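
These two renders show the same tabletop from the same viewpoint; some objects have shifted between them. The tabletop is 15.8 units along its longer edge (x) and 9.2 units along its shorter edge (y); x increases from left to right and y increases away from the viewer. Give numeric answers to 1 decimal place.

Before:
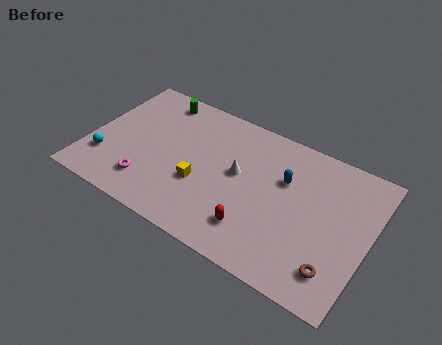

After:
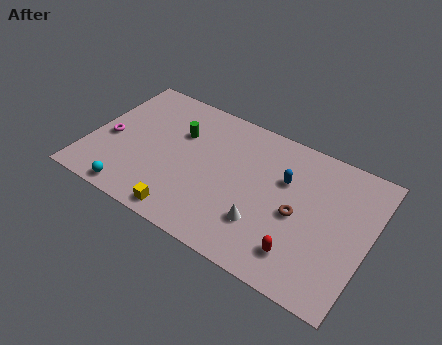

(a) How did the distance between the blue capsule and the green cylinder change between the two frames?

-1.9

Before: roughly 8.0 units apart; after: 6.1. That's 1.9 units closer together.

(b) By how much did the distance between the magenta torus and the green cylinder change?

-1.7

Before: roughly 6.0 units apart; after: 4.3. That's 1.7 units closer together.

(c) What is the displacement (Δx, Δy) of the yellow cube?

(-0.5, -2.4)

The yellow cube was at about (6.5, 3.4) and moved to about (6.0, 1.0).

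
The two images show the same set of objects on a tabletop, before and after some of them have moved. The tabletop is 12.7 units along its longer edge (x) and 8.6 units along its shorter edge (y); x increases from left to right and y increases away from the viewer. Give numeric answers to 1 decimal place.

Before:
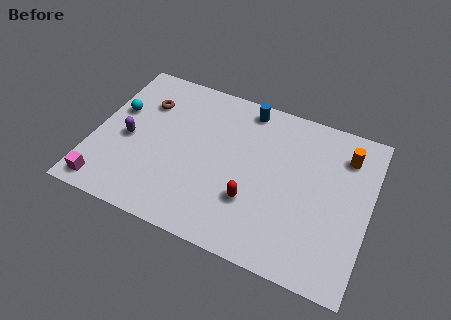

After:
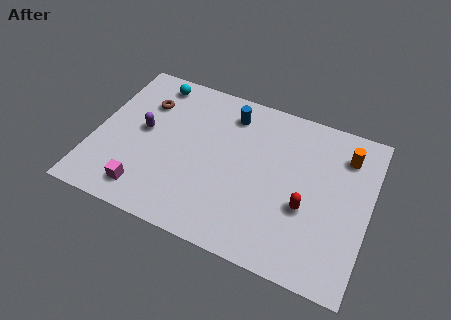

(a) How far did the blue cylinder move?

0.9

From (6.7, 7.6) to (6.0, 7.0), the blue cylinder covered √(0.7² + 0.6²) ≈ 0.9 units.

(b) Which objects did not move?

the orange cylinder and the brown torus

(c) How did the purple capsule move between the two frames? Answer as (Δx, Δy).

(0.6, 0.7)

The purple capsule was at about (1.6, 3.9) and moved to about (2.2, 4.6).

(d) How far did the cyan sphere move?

2.6

From (0.9, 5.3) to (2.3, 7.5), the cyan sphere covered √(1.4² + 2.2²) ≈ 2.6 units.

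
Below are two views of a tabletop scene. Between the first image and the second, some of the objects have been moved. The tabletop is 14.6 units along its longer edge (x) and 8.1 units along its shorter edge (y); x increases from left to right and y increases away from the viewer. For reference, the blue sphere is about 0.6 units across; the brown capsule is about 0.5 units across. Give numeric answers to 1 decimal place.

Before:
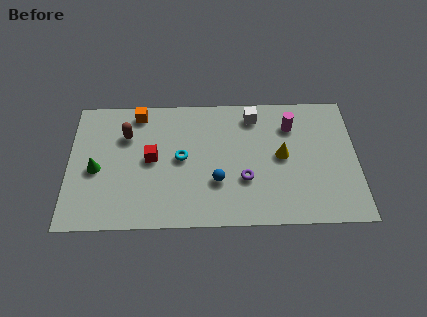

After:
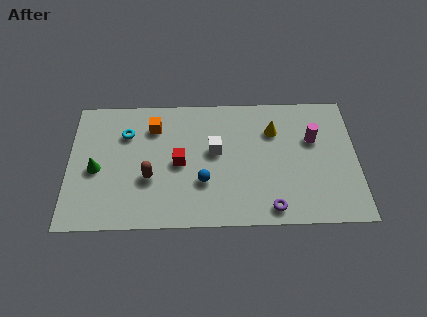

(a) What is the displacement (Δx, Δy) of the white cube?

(-2.0, -2.2)

The white cube was at about (9.4, 6.8) and moved to about (7.4, 4.6).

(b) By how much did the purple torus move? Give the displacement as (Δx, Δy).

(1.3, -1.8)

The purple torus was at about (8.9, 2.8) and moved to about (10.2, 1.0).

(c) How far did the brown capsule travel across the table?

3.0

The brown capsule moved from about (2.9, 5.7) to (4.1, 3.0), a distance of √(1.2² + 2.7²) ≈ 3.0.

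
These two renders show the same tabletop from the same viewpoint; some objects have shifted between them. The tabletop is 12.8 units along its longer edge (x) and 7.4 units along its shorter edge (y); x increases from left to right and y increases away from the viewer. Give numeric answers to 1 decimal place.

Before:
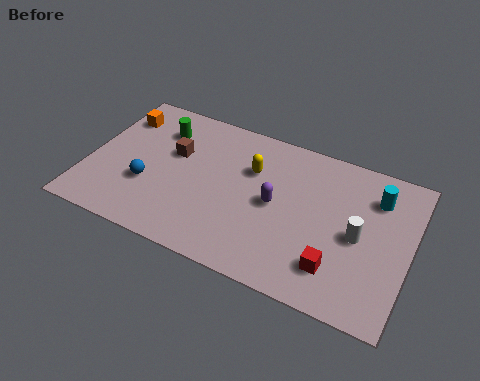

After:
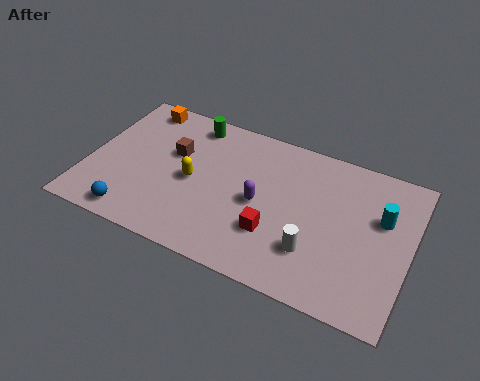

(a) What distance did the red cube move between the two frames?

2.6

The red cube moved from about (10.1, 1.7) to (7.6, 2.3), a distance of √(2.5² + 0.6²) ≈ 2.6.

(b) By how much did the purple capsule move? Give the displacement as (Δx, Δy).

(-0.6, -0.2)

The purple capsule started near (7.5, 3.7) and ended near (6.9, 3.5).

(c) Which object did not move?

the brown cube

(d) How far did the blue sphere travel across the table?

1.7

The blue sphere was near (2.5, 2.6) before and (2.2, 0.9) after, so it travelled √(0.3² + 1.7²) ≈ 1.7 units.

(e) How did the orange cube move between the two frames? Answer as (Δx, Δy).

(0.7, 0.8)

From the two frames, the orange cube sits at roughly (0.9, 5.7) before and (1.6, 6.5) after.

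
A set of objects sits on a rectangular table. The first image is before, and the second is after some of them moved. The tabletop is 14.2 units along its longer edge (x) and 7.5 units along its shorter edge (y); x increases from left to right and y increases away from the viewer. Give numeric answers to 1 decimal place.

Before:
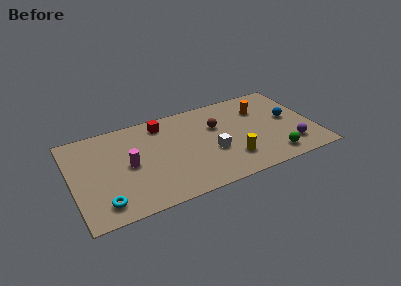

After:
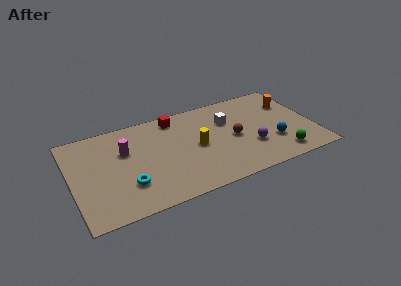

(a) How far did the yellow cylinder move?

2.5

The yellow cylinder moved from about (9.1, 1.9) to (7.3, 3.7), a distance of √(1.8² + 1.8²) ≈ 2.5.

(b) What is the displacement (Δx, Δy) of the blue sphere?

(-1.1, -1.6)

The blue sphere was at about (12.8, 4.0) and moved to about (11.7, 2.4).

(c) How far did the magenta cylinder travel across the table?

1.2

The magenta cylinder was near (3.3, 3.7) before and (3.2, 4.9) after, so it travelled √(0.1² + 1.2²) ≈ 1.2 units.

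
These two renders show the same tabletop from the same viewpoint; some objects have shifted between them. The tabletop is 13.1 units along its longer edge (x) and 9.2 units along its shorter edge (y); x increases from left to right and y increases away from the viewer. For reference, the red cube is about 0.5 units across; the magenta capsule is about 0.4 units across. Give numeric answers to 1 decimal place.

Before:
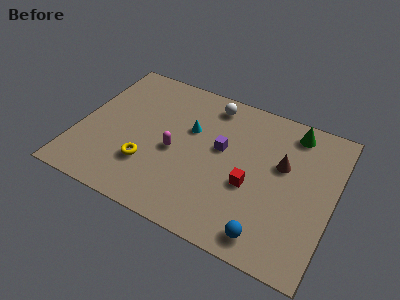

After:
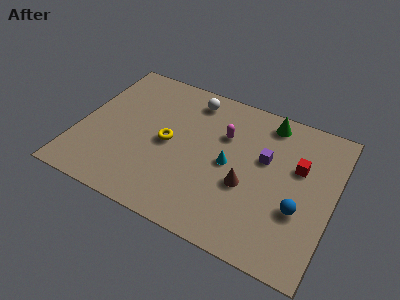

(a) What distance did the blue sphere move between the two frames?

2.5

From (10.2, 1.2) to (11.5, 3.3), the blue sphere covered √(1.3² + 2.1²) ≈ 2.5 units.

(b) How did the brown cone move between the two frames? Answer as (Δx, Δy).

(-1.6, -2.0)

The brown cone was at about (10.4, 5.6) and moved to about (8.8, 3.6).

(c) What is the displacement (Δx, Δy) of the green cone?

(-1.3, 0.1)

The green cone was at about (10.7, 7.9) and moved to about (9.4, 8.0).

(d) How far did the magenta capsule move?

3.1

The magenta capsule moved from about (5.0, 4.1) to (7.3, 6.2), a distance of √(2.3² + 2.1²) ≈ 3.1.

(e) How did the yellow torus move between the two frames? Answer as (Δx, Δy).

(0.8, 1.8)

The yellow torus started near (3.8, 2.7) and ended near (4.6, 4.5).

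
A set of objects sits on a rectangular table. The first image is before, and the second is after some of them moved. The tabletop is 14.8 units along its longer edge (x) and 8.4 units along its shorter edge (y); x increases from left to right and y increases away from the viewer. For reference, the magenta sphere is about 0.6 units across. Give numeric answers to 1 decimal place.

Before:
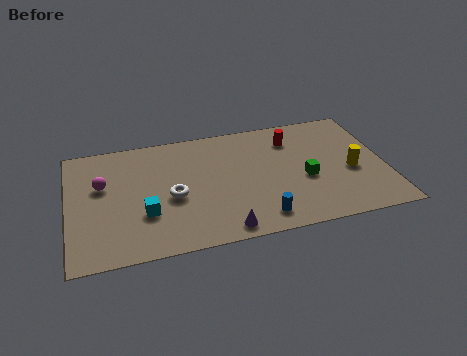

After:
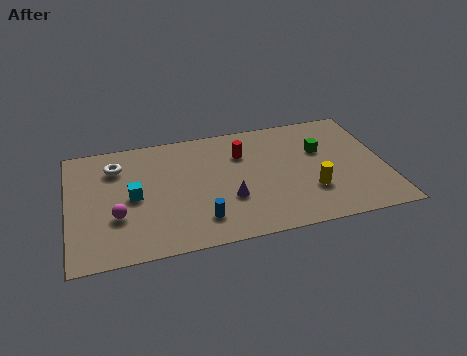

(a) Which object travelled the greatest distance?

the white torus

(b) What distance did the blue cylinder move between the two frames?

2.7

The blue cylinder was near (8.7, 1.3) before and (6.0, 1.8) after, so it travelled √(2.7² + 0.5²) ≈ 2.7 units.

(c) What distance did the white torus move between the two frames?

3.7

The white torus moved from about (4.8, 3.7) to (2.3, 6.4), a distance of √(2.5² + 2.7²) ≈ 3.7.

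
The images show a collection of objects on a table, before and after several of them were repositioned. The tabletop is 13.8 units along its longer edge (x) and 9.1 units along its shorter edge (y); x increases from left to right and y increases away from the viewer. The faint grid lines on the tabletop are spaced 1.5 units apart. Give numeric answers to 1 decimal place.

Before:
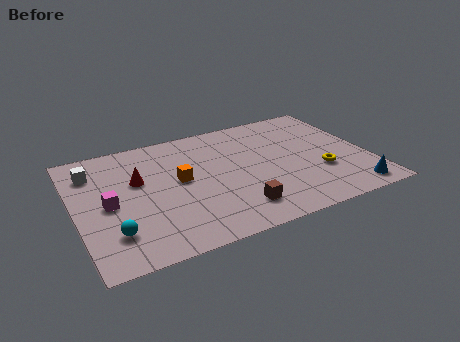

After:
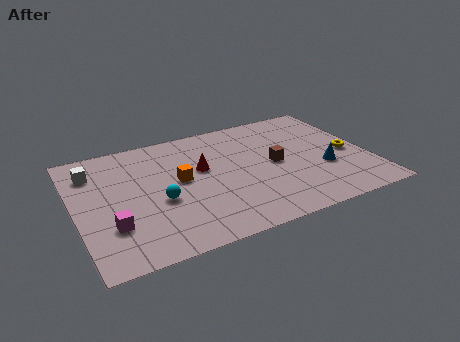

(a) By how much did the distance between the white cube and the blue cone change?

-1.8

The distance was about 13.0 in the first image and 11.2 in the second, so they moved 1.8 units closer together.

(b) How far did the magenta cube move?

1.6

The magenta cube was near (1.5, 4.3) before and (1.5, 2.7) after, so it travelled √(0.0² + 1.6²) ≈ 1.6 units.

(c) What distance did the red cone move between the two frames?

3.0

The red cone moved from about (3.0, 5.6) to (6.0, 5.4), a distance of √(3.0² + 0.2²) ≈ 3.0.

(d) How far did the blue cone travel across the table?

2.4

The blue cone was near (12.6, 1.1) before and (11.6, 3.3) after, so it travelled √(1.0² + 2.2²) ≈ 2.4 units.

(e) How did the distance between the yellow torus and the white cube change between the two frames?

+1.1

The distance was about 11.1 in the first image and 12.2 in the second, so they moved 1.1 units further apart.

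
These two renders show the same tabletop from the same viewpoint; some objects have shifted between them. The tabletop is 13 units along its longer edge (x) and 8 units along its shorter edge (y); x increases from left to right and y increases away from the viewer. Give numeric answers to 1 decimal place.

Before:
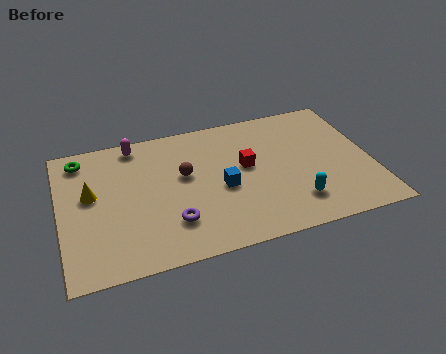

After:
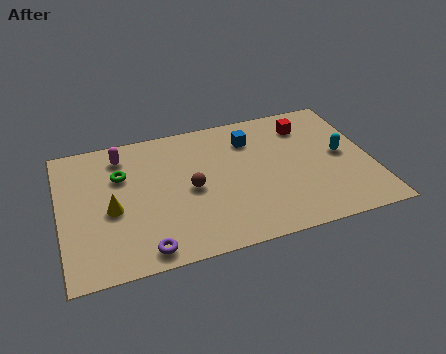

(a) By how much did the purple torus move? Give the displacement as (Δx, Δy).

(-1.2, -1.2)

The purple torus was at about (4.5, 2.1) and moved to about (3.3, 0.9).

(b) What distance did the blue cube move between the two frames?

3.0

From (6.7, 3.5) to (8.1, 6.1), the blue cube covered √(1.4² + 2.6²) ≈ 3.0 units.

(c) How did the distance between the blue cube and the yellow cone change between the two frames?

+1.0

The distance was about 5.5 in the first image and 6.5 in the second, so they moved 1.0 units further apart.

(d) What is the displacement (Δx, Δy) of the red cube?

(2.7, 1.8)

The red cube was at about (7.8, 4.5) and moved to about (10.5, 6.3).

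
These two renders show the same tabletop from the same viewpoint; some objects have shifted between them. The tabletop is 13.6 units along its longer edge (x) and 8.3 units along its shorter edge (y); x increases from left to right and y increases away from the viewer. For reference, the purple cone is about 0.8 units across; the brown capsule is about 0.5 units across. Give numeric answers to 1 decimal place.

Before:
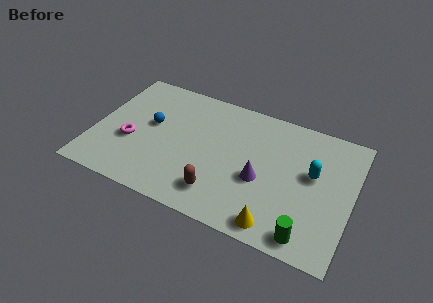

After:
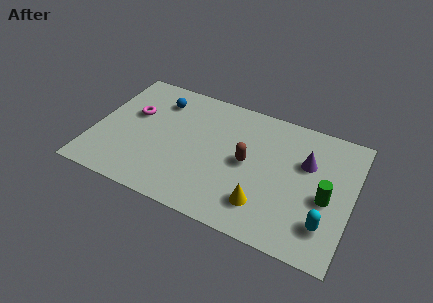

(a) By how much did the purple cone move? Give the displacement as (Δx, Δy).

(2.2, 2.0)

The purple cone was at about (8.9, 3.4) and moved to about (11.1, 5.4).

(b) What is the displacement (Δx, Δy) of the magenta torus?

(-0.1, 1.9)

The magenta torus started near (2.0, 3.2) and ended near (1.9, 5.1).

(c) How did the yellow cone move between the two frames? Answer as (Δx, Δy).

(-0.8, 0.9)

The yellow cone was at about (10.0, 1.0) and moved to about (9.2, 1.9).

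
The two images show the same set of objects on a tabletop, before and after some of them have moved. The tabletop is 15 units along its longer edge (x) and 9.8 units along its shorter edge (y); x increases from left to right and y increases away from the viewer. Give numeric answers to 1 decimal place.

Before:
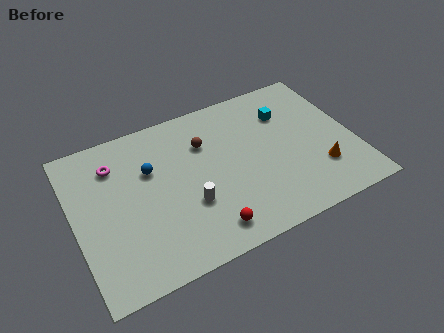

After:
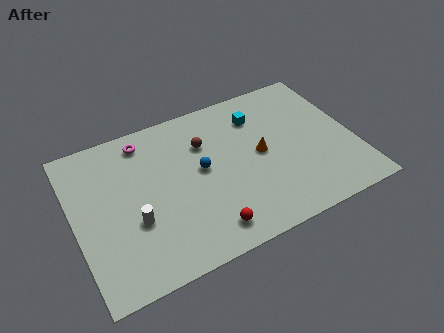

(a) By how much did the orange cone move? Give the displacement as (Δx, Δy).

(-2.9, 2.3)

The orange cone was at about (12.9, 2.7) and moved to about (10.0, 5.0).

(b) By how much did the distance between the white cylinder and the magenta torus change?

-0.5

They were about 5.4 units apart before and 4.9 after — 0.5 units closer together.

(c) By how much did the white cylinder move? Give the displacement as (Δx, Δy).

(-2.9, 0.2)

The white cylinder was at about (5.9, 3.4) and moved to about (3.0, 3.6).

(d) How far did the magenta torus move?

1.9

From (2.4, 7.5) to (4.1, 8.4), the magenta torus covered √(1.7² + 0.9²) ≈ 1.9 units.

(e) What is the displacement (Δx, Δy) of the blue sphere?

(2.6, -1.1)

From the two frames, the blue sphere sits at roughly (4.2, 6.4) before and (6.8, 5.3) after.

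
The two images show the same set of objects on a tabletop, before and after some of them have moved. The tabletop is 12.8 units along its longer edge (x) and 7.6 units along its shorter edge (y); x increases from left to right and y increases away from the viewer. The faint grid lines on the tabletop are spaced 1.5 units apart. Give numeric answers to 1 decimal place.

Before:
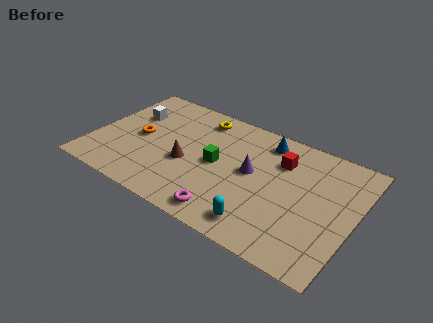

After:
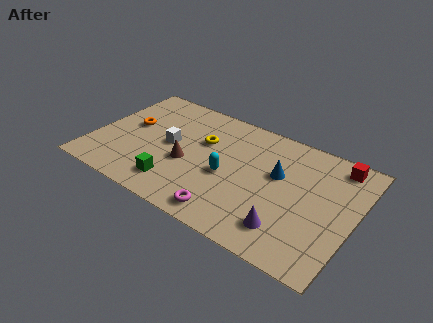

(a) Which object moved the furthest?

the purple cone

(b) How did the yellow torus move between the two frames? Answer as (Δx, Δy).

(0.4, -1.5)

From the two frames, the yellow torus sits at roughly (4.8, 6.4) before and (5.2, 4.9) after.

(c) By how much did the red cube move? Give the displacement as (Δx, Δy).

(2.6, 1.1)

The red cube was at about (9.0, 5.5) and moved to about (11.6, 6.6).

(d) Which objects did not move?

the brown cone and the magenta torus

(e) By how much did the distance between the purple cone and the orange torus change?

+3.1

Before: roughly 5.6 units apart; after: 8.7. That's 3.1 units further apart.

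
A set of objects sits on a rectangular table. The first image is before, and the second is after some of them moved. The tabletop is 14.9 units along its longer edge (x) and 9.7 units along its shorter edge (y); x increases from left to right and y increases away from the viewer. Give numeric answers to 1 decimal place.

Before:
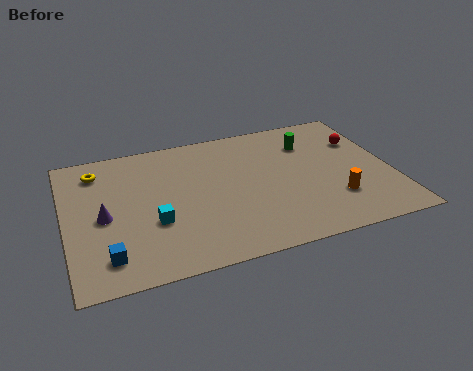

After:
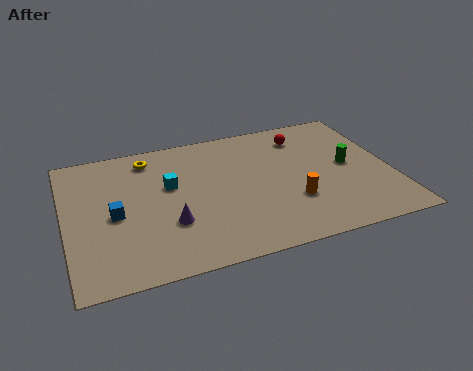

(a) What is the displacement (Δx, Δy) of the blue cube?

(0.5, 2.7)

The blue cube was at about (1.7, 1.8) and moved to about (2.2, 4.5).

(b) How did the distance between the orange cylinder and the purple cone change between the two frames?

-5.0

The distance was about 10.6 in the first image and 5.6 in the second, so they moved 5.0 units closer together.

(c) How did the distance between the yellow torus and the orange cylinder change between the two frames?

-3.7

Before: roughly 11.7 units apart; after: 8.0. That's 3.7 units closer together.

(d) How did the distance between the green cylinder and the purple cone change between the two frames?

-1.5

They were about 10.1 units apart before and 8.6 after — 1.5 units closer together.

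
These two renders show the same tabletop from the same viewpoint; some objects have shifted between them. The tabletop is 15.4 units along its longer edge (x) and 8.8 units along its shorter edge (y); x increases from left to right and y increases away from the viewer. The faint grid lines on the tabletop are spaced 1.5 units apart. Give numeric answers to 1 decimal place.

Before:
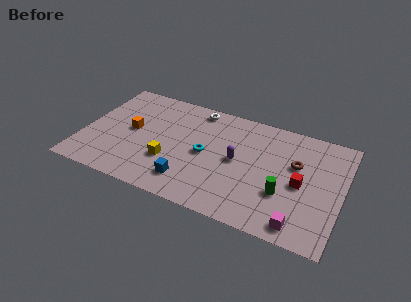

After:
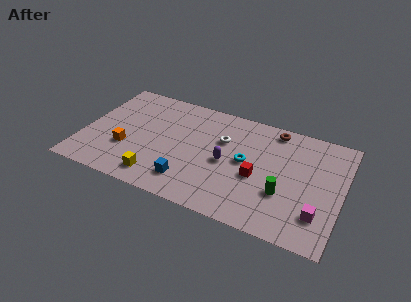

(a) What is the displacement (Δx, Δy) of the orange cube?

(-0.1, -1.6)

The orange cube started near (2.8, 4.6) and ended near (2.7, 3.0).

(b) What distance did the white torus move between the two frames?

2.7

The white torus was near (6.4, 7.8) before and (8.2, 5.8) after, so it travelled √(1.8² + 2.0²) ≈ 2.7 units.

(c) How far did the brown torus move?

2.7

From (12.6, 5.5) to (11.1, 7.8), the brown torus covered √(1.5² + 2.3²) ≈ 2.7 units.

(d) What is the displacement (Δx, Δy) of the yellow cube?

(-0.5, -1.5)

From the two frames, the yellow cube sits at roughly (5.3, 2.9) before and (4.8, 1.4) after.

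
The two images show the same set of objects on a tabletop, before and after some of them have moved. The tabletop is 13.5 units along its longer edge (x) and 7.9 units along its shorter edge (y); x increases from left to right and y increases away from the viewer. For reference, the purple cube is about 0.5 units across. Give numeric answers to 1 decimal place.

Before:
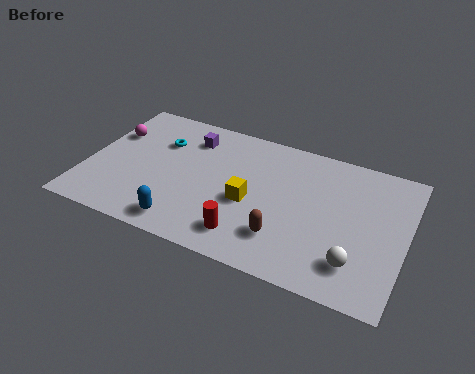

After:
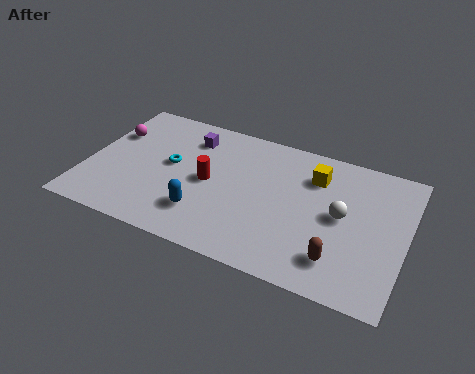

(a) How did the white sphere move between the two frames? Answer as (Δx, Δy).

(-0.8, 2.3)

The white sphere was at about (11.6, 1.8) and moved to about (10.8, 4.1).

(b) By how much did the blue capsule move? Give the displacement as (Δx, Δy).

(0.7, 0.9)

The blue capsule was at about (4.5, 1.1) and moved to about (5.2, 2.0).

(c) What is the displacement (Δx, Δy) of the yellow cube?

(2.5, 2.5)

The yellow cube was at about (7.0, 3.4) and moved to about (9.5, 5.9).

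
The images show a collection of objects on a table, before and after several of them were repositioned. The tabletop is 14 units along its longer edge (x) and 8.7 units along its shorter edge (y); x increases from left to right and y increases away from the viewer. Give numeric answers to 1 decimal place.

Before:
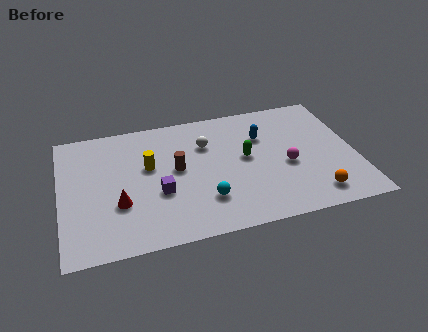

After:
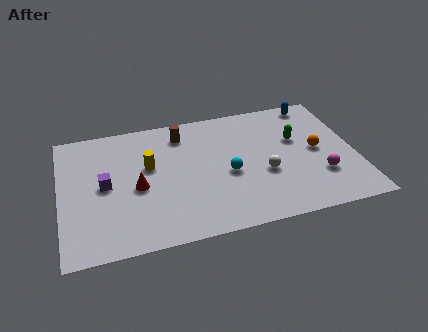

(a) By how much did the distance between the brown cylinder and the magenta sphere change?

+2.4

Before: roughly 5.3 units apart; after: 7.7. That's 2.4 units further apart.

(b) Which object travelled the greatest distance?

the white sphere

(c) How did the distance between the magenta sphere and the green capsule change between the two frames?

+0.8

The distance was about 2.1 in the first image and 2.9 in the second, so they moved 0.8 units further apart.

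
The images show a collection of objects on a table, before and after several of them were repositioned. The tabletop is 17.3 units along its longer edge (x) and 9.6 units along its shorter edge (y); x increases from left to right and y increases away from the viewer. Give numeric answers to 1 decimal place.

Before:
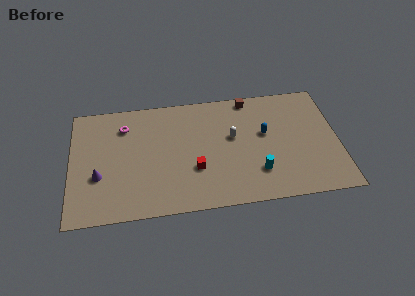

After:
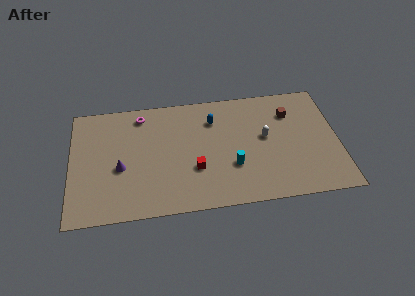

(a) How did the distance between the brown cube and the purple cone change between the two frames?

+0.3

They were about 11.2 units apart before and 11.5 after — 0.3 units further apart.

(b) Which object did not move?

the red cube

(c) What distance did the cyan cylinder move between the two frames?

1.7

From (12.0, 2.5) to (10.4, 3.2), the cyan cylinder covered √(1.6² + 0.7²) ≈ 1.7 units.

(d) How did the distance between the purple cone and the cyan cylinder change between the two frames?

-3.0

Before: roughly 10.2 units apart; after: 7.2. That's 3.0 units closer together.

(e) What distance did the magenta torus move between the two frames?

1.4

From (3.5, 7.4) to (4.6, 8.2), the magenta torus covered √(1.1² + 0.8²) ≈ 1.4 units.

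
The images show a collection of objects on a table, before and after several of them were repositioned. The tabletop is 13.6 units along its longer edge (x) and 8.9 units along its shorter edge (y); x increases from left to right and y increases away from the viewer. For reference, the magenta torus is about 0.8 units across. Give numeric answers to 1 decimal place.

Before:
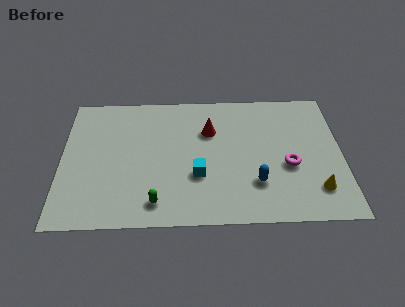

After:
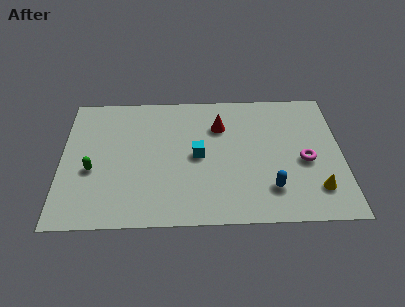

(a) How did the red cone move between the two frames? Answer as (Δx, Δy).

(0.5, 0.3)

The red cone started near (7.2, 6.1) and ended near (7.7, 6.4).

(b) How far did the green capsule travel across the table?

3.8

The green capsule was near (4.6, 1.4) before and (1.5, 3.6) after, so it travelled √(3.1² + 2.2²) ≈ 3.8 units.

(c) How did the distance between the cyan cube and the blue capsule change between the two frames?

+1.3

The distance was about 2.9 in the first image and 4.2 in the second, so they moved 1.3 units further apart.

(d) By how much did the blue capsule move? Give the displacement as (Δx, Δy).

(0.7, -0.4)

From the two frames, the blue capsule sits at roughly (9.4, 2.5) before and (10.1, 2.1) after.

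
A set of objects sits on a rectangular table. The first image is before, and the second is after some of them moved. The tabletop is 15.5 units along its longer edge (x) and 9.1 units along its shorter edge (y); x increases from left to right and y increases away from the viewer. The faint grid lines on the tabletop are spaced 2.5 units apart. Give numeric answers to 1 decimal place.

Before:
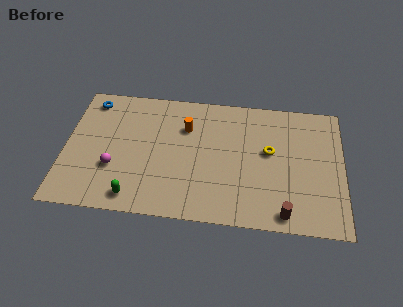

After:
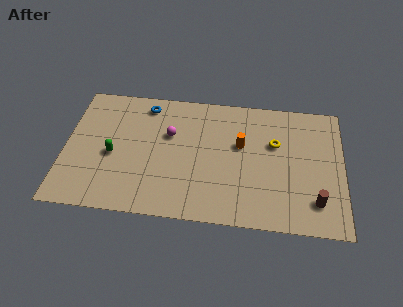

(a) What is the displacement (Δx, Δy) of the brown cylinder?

(1.7, 1.0)

From the two frames, the brown cylinder sits at roughly (12.3, 1.0) before and (14.0, 2.0) after.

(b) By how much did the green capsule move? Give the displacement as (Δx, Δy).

(-1.3, 2.8)

The green capsule was at about (4.0, 1.2) and moved to about (2.7, 4.0).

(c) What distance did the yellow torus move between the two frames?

0.7

From (11.4, 5.2) to (11.7, 5.8), the yellow torus covered √(0.3² + 0.6²) ≈ 0.7 units.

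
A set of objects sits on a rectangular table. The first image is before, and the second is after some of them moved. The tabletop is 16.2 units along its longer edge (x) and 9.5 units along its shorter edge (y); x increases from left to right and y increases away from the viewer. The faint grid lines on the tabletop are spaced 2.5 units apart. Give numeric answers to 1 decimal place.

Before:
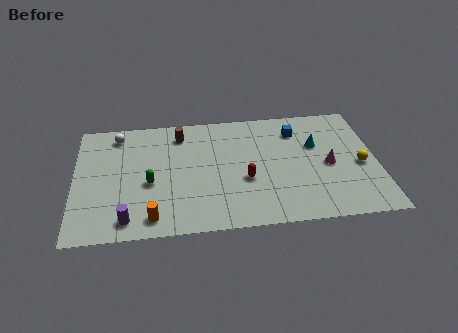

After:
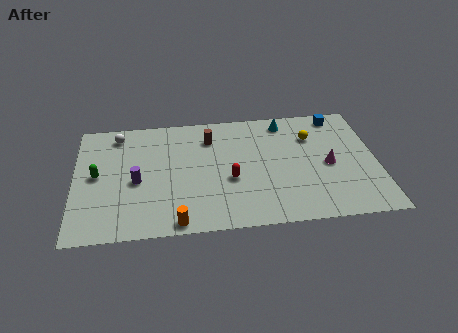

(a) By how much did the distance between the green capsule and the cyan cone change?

+1.5

They were about 9.2 units apart before and 10.7 after — 1.5 units further apart.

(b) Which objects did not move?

the white sphere and the magenta cone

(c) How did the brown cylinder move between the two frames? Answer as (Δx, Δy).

(1.6, -0.5)

The brown cylinder was at about (5.7, 7.8) and moved to about (7.3, 7.3).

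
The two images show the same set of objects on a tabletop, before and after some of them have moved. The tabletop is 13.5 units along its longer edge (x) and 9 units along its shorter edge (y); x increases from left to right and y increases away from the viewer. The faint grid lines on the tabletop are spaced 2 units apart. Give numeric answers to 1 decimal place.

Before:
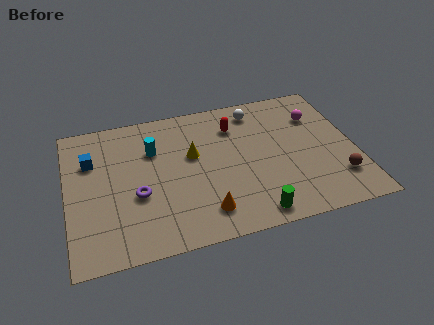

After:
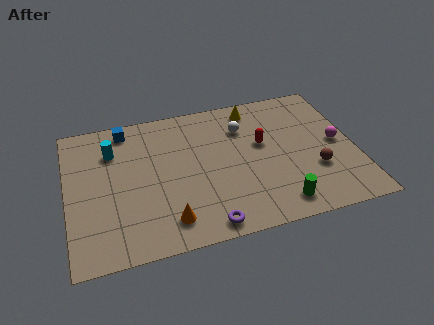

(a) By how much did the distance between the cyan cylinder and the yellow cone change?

+4.9

Before: roughly 2.0 units apart; after: 6.9. That's 4.9 units further apart.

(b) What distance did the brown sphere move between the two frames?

1.3

The brown sphere moved from about (12.5, 2.2) to (11.5, 3.0), a distance of √(1.0² + 0.8²) ≈ 1.3.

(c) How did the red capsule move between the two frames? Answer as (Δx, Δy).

(1.2, -1.5)

The red capsule was at about (8.0, 6.8) and moved to about (9.2, 5.3).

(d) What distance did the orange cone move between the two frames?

1.7

From (6.2, 1.7) to (4.5, 1.6), the orange cone covered √(1.7² + 0.1²) ≈ 1.7 units.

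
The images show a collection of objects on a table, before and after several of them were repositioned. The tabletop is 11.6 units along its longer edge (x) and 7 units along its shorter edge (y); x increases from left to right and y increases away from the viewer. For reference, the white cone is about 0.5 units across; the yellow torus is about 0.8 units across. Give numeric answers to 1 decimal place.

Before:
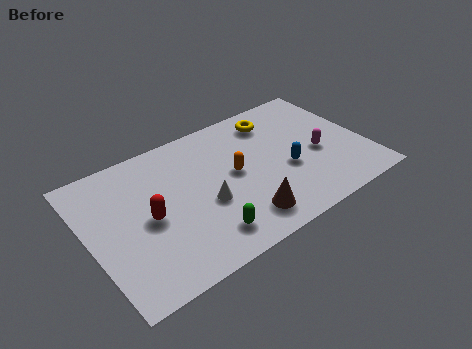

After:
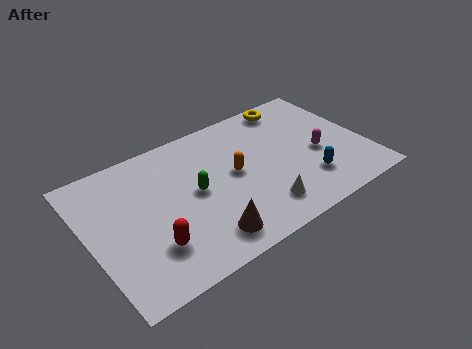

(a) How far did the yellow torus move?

1.0

The yellow torus was near (8.2, 5.7) before and (9.1, 6.2) after, so it travelled √(0.9² + 0.5²) ≈ 1.0 units.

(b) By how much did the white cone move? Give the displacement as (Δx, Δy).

(2.1, -1.4)

From the two frames, the white cone sits at roughly (4.7, 2.8) before and (6.8, 1.4) after.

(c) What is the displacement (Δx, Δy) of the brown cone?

(-1.6, -0.1)

The brown cone was at about (6.0, 1.3) and moved to about (4.4, 1.2).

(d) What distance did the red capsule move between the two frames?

1.4

From (2.4, 3.3) to (2.3, 1.9), the red capsule covered √(0.1² + 1.4²) ≈ 1.4 units.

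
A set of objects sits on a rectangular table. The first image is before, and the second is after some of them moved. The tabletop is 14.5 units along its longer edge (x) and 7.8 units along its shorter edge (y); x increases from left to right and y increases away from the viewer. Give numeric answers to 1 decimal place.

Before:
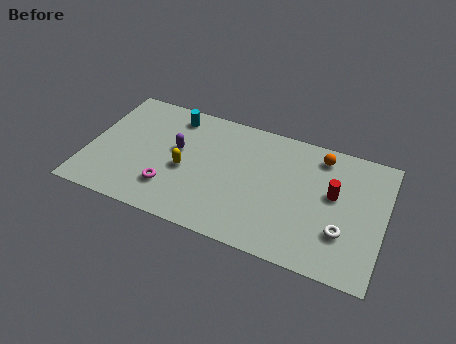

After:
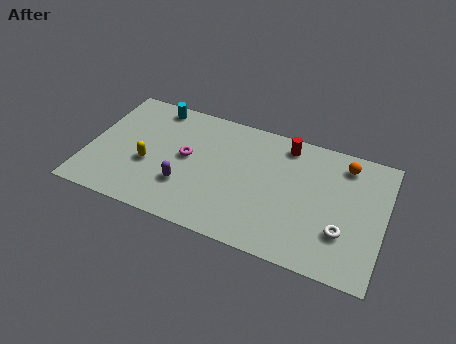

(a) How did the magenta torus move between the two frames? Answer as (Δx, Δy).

(0.6, 2.2)

From the two frames, the magenta torus sits at roughly (4.2, 2.0) before and (4.8, 4.2) after.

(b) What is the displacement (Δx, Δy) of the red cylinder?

(-2.5, 2.2)

The red cylinder was at about (12.0, 4.5) and moved to about (9.5, 6.7).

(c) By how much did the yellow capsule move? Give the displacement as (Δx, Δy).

(-1.8, -0.3)

The yellow capsule was at about (4.8, 3.4) and moved to about (3.0, 3.1).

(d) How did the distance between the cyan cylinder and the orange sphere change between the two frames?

+2.2

The distance was about 7.3 in the first image and 9.5 in the second, so they moved 2.2 units further apart.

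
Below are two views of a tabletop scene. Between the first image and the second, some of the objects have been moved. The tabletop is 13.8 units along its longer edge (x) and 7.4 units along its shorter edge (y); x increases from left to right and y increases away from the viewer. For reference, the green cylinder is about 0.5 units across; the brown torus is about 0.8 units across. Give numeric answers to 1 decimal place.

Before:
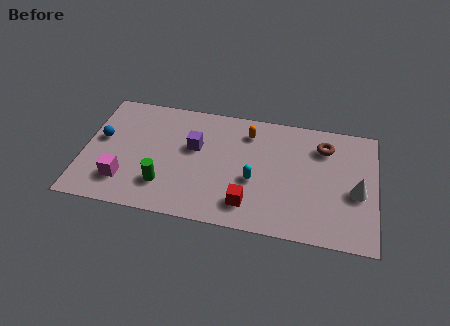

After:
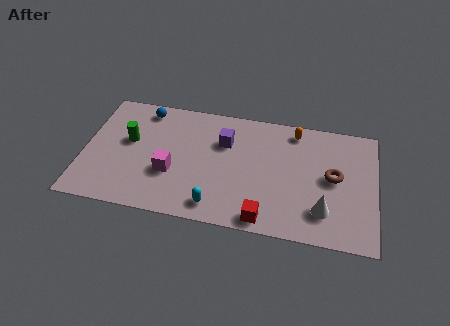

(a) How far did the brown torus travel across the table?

1.9

From (11.3, 5.7) to (11.8, 3.9), the brown torus covered √(0.5² + 1.8²) ≈ 1.9 units.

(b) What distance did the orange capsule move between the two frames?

2.3

From (7.7, 5.9) to (9.9, 6.4), the orange capsule covered √(2.2² + 0.5²) ≈ 2.3 units.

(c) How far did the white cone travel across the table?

2.1

The white cone was near (12.9, 3.2) before and (11.4, 1.8) after, so it travelled √(1.5² + 1.4²) ≈ 2.1 units.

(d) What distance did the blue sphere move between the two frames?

2.9

The blue sphere was near (0.8, 4.2) before and (2.7, 6.4) after, so it travelled √(1.9² + 2.2²) ≈ 2.9 units.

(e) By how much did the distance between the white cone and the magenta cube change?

-3.7

The distance was about 11.0 in the first image and 7.3 in the second, so they moved 3.7 units closer together.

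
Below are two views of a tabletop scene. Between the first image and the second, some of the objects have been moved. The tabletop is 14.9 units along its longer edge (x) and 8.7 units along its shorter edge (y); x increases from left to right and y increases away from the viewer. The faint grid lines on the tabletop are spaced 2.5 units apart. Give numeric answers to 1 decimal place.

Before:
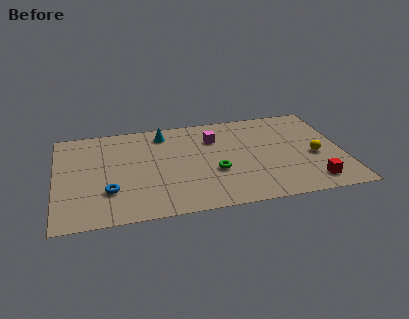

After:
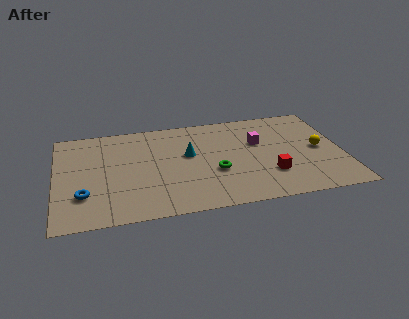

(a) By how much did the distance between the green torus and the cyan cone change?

-2.5

The distance was about 4.7 in the first image and 2.2 in the second, so they moved 2.5 units closer together.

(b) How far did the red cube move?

2.4

The red cube was near (13.1, 1.4) before and (11.0, 2.5) after, so it travelled √(2.1² + 1.1²) ≈ 2.4 units.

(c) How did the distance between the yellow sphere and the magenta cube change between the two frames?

-2.4

Before: roughly 5.7 units apart; after: 3.3. That's 2.4 units closer together.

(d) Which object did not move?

the green torus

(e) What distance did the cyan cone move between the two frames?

2.5

The cyan cone was near (5.7, 7.3) before and (6.9, 5.1) after, so it travelled √(1.2² + 2.2²) ≈ 2.5 units.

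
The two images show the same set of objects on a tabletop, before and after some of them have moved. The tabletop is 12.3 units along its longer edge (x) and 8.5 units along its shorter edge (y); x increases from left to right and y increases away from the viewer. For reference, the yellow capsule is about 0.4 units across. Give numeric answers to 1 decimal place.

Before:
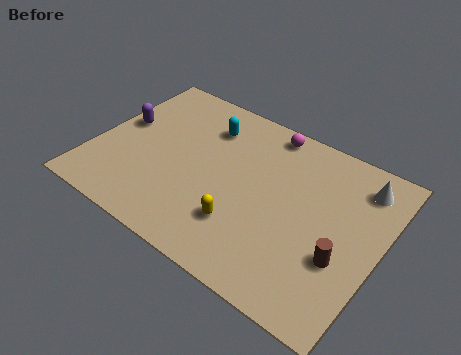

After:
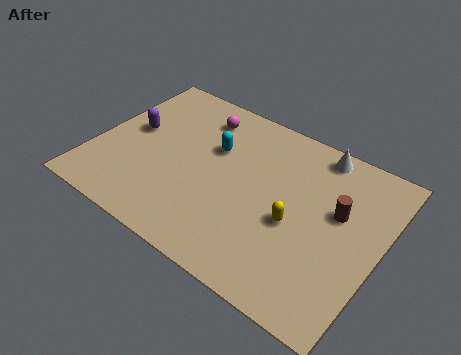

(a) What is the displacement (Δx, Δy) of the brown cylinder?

(-0.5, 2.1)

The brown cylinder started near (10.9, 3.0) and ended near (10.4, 5.1).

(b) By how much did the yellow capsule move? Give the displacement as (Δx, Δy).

(2.0, 1.3)

The yellow capsule started near (6.8, 2.3) and ended near (8.8, 3.6).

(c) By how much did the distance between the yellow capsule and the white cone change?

-2.3

Before: roughly 6.3 units apart; after: 4.0. That's 2.3 units closer together.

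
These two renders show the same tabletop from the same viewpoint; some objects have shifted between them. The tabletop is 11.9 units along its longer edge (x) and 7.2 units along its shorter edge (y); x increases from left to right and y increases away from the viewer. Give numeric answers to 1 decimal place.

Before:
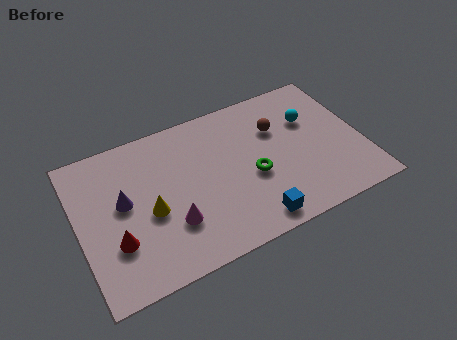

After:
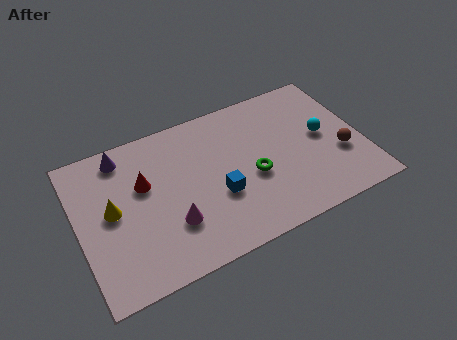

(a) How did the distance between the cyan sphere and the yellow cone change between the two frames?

+1.7

They were about 7.2 units apart before and 8.9 after — 1.7 units further apart.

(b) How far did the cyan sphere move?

1.1

The cyan sphere moved from about (9.9, 4.8) to (10.3, 3.8), a distance of √(0.4² + 1.0²) ≈ 1.1.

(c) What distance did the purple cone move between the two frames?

2.2

The purple cone moved from about (1.9, 4.0) to (2.1, 6.2), a distance of √(0.2² + 2.2²) ≈ 2.2.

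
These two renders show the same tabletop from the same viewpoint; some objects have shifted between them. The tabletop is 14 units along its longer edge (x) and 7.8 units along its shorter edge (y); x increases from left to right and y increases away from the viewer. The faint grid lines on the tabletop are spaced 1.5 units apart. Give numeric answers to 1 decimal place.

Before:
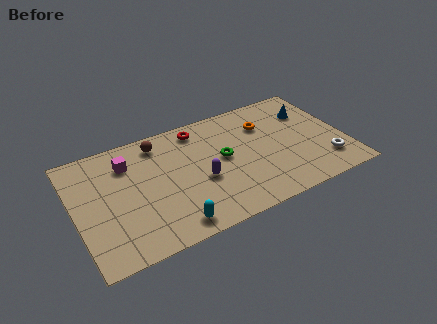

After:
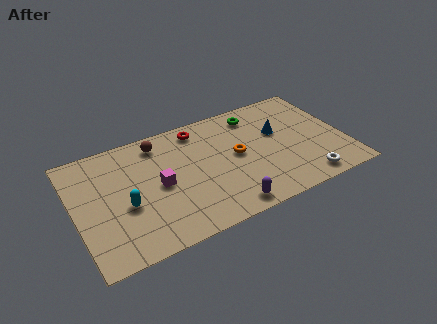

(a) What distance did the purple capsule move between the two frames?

2.5

The purple capsule moved from about (6.4, 3.2) to (7.4, 0.9), a distance of √(1.0² + 2.3²) ≈ 2.5.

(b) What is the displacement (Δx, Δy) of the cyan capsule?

(-2.1, 2.2)

The cyan capsule started near (4.6, 1.0) and ended near (2.5, 3.2).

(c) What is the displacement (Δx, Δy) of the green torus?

(2.0, 2.3)

The green torus started near (7.7, 4.2) and ended near (9.7, 6.5).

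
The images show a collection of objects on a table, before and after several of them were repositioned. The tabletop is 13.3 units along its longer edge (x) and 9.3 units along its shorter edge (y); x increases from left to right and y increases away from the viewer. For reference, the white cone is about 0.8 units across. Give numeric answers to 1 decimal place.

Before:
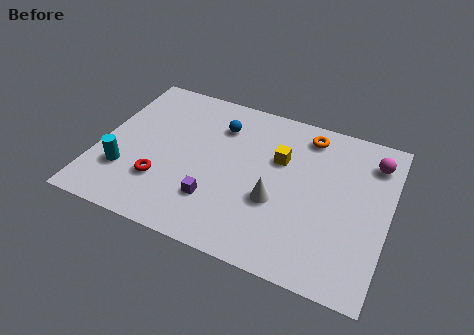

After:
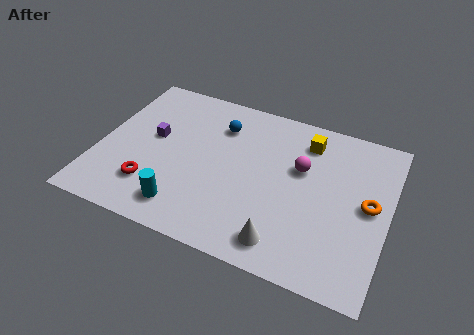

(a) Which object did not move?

the blue sphere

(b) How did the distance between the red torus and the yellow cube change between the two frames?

+2.3

Before: roughly 6.1 units apart; after: 8.4. That's 2.3 units further apart.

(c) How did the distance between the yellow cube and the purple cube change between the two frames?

+2.9

They were about 4.4 units apart before and 7.3 after — 2.9 units further apart.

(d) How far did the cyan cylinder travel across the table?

3.1

The cyan cylinder was near (1.4, 2.7) before and (4.3, 1.6) after, so it travelled √(2.9² + 1.1²) ≈ 3.1 units.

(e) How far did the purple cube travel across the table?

4.2

The purple cube moved from about (5.6, 2.5) to (2.4, 5.2), a distance of √(3.2² + 2.7²) ≈ 4.2.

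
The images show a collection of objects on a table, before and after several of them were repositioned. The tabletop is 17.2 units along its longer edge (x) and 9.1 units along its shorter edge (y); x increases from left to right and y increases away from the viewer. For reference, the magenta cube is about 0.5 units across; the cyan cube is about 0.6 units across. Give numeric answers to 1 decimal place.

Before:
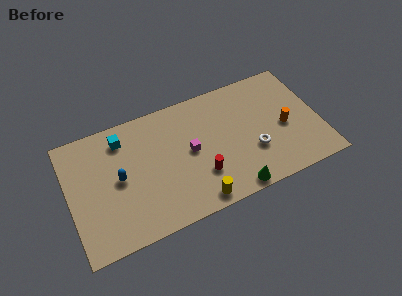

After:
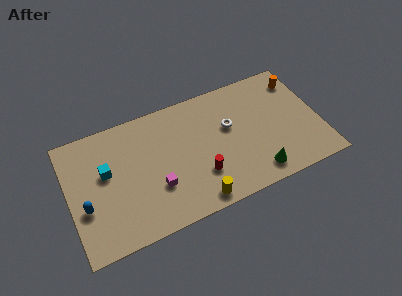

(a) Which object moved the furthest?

the orange cylinder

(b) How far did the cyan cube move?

2.4

From (3.9, 7.4) to (2.6, 5.4), the cyan cube covered √(1.3² + 2.0²) ≈ 2.4 units.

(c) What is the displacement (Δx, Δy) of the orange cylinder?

(1.4, 3.2)

From the two frames, the orange cylinder sits at roughly (14.8, 4.1) before and (16.2, 7.3) after.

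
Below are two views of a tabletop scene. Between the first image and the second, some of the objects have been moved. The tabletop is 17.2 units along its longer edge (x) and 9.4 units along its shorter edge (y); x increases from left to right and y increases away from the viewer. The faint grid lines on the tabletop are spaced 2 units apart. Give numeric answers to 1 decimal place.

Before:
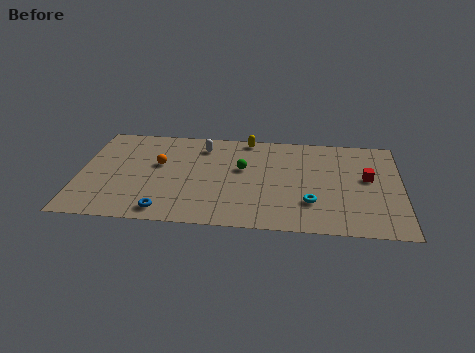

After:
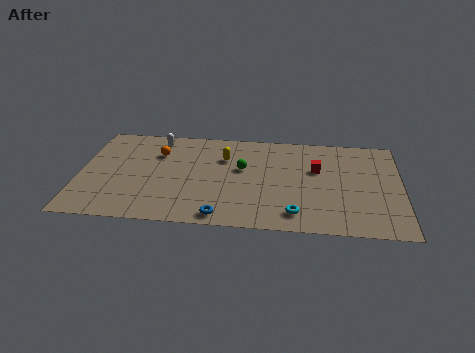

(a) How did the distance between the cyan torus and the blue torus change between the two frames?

-3.9

They were about 7.8 units apart before and 3.9 after — 3.9 units closer together.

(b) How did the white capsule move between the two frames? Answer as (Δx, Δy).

(-2.5, 0.5)

The white capsule started near (6.5, 7.6) and ended near (4.0, 8.1).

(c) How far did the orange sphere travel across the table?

1.1

From (4.2, 5.6) to (4.1, 6.7), the orange sphere covered √(0.1² + 1.1²) ≈ 1.1 units.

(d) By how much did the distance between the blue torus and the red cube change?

-4.5

They were about 11.5 units apart before and 7.0 after — 4.5 units closer together.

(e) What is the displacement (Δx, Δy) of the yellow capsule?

(-1.2, -2.0)

The yellow capsule was at about (8.9, 8.6) and moved to about (7.7, 6.6).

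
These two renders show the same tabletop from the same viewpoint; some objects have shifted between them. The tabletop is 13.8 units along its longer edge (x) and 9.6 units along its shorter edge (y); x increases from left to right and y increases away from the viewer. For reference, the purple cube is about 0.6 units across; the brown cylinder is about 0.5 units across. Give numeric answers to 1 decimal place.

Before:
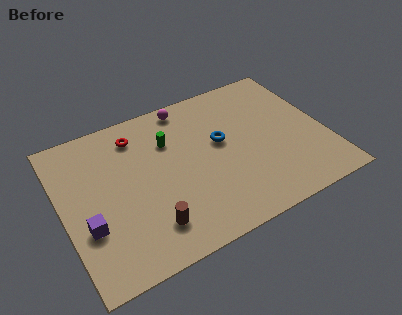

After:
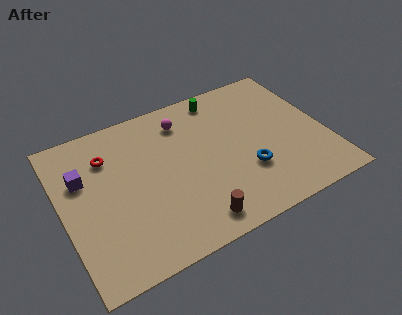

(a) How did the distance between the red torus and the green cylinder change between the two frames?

+4.4

Before: roughly 1.9 units apart; after: 6.3. That's 4.4 units further apart.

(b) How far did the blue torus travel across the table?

2.6

From (8.4, 5.5) to (9.4, 3.1), the blue torus covered √(1.0² + 2.4²) ≈ 2.6 units.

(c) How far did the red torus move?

1.7

The red torus was near (4.2, 7.8) before and (2.6, 7.1) after, so it travelled √(1.6² + 0.7²) ≈ 1.7 units.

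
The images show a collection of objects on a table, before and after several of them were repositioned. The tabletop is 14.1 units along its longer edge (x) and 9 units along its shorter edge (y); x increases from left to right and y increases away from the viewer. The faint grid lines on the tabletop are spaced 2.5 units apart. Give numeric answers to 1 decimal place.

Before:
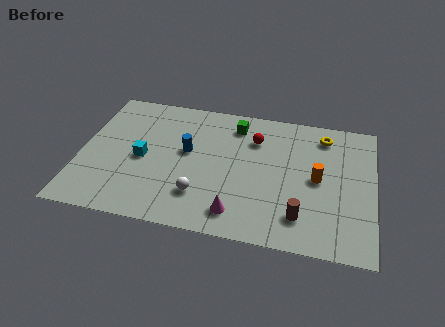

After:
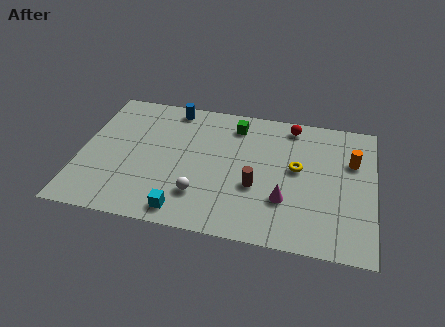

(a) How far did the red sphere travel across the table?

2.1

From (8.3, 6.6) to (10.0, 7.9), the red sphere covered √(1.7² + 1.3²) ≈ 2.1 units.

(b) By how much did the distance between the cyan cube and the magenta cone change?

-0.4

They were about 5.4 units apart before and 5.0 after — 0.4 units closer together.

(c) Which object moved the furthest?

the cyan cube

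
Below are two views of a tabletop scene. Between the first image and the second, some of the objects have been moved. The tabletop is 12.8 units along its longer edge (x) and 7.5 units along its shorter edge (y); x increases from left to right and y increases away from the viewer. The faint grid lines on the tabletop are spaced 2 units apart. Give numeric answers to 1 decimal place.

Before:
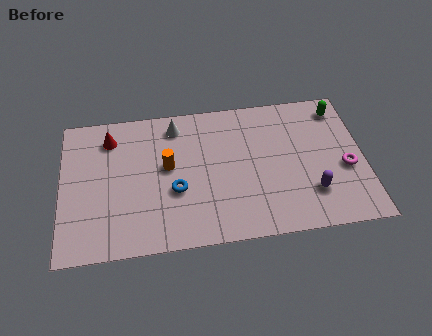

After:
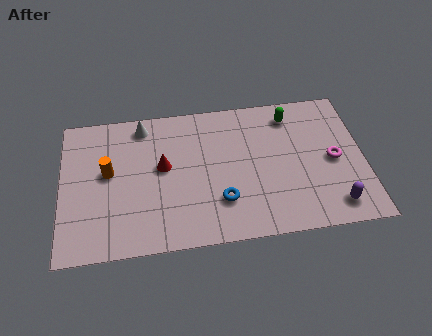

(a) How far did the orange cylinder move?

2.5

From (4.5, 4.2) to (2.0, 4.2), the orange cylinder covered √(2.5² + 0.0²) ≈ 2.5 units.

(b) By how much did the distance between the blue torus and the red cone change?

-0.9

Before: roughly 4.1 units apart; after: 3.2. That's 0.9 units closer together.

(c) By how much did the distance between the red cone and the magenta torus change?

-3.1

They were about 10.3 units apart before and 7.2 after — 3.1 units closer together.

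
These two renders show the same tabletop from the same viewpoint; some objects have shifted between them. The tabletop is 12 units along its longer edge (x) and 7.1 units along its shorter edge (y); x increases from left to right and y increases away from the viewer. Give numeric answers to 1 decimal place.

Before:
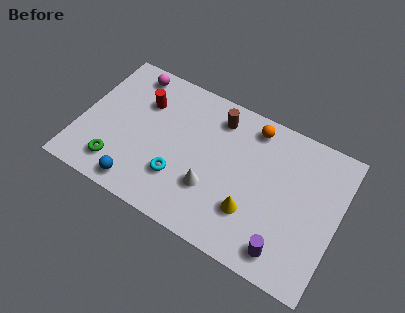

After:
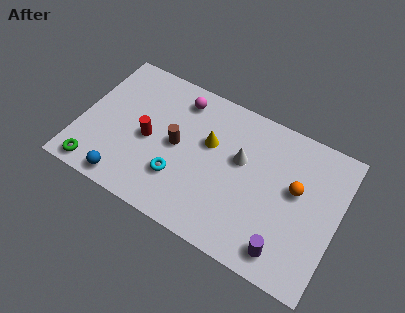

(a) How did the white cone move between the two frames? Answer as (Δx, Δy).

(1.1, 2.0)

From the two frames, the white cone sits at roughly (6.3, 2.3) before and (7.4, 4.3) after.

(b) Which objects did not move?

the cyan torus and the purple cylinder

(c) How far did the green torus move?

1.1

The green torus was near (2.0, 1.4) before and (1.1, 0.8) after, so it travelled √(0.9² + 0.6²) ≈ 1.1 units.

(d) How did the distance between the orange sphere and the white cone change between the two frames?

-1.4

Before: roughly 4.0 units apart; after: 2.6. That's 1.4 units closer together.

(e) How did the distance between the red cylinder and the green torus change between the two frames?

-0.4

They were about 3.7 units apart before and 3.3 after — 0.4 units closer together.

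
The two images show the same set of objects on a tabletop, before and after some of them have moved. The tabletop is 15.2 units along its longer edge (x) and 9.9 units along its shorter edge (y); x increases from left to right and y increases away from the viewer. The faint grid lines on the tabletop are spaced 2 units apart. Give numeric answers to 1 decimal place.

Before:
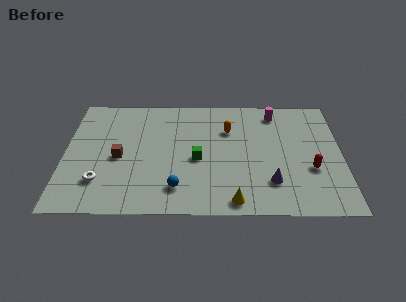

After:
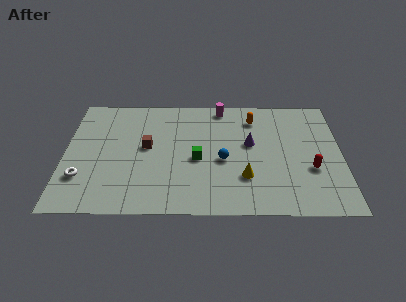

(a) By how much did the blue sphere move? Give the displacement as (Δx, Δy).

(2.5, 2.3)

The blue sphere started near (6.2, 2.0) and ended near (8.7, 4.3).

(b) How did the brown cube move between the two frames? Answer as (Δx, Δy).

(1.5, 0.9)

The brown cube was at about (3.0, 4.5) and moved to about (4.5, 5.4).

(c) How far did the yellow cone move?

2.0

The yellow cone was near (9.3, 1.0) before and (9.9, 2.9) after, so it travelled √(0.6² + 1.9²) ≈ 2.0 units.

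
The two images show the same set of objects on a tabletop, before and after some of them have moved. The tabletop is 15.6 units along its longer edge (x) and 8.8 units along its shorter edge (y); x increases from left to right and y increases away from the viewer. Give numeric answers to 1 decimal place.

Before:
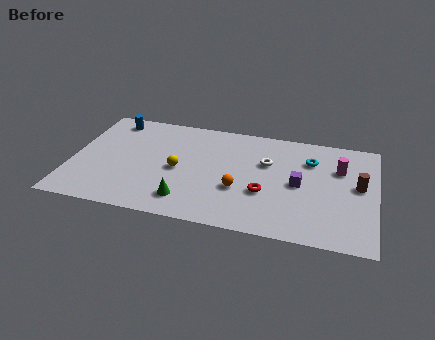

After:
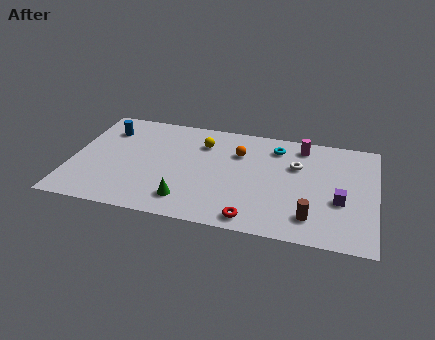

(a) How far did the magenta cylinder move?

2.5

The magenta cylinder moved from about (13.7, 6.0) to (11.7, 7.5), a distance of √(2.0² + 1.5²) ≈ 2.5.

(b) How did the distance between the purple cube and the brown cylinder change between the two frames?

-0.9

They were about 3.0 units apart before and 2.1 after — 0.9 units closer together.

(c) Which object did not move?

the green cone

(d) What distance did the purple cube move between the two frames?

2.3

The purple cube moved from about (11.7, 4.3) to (13.8, 3.4), a distance of √(2.1² + 0.9²) ≈ 2.3.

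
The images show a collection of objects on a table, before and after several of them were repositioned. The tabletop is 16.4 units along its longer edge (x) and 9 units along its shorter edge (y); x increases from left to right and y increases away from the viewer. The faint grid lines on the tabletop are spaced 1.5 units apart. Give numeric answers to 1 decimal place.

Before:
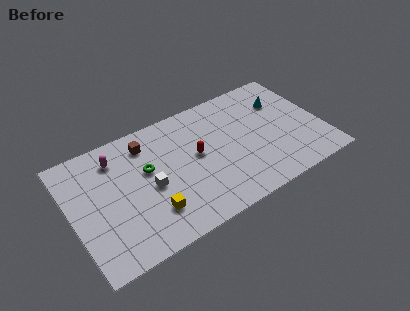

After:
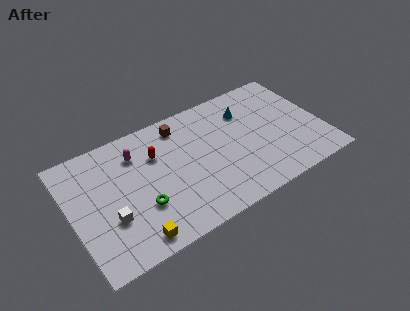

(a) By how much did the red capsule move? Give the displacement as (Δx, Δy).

(-2.5, 1.3)

From the two frames, the red capsule sits at roughly (8.2, 4.9) before and (5.7, 6.2) after.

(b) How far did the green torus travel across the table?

2.5

The green torus moved from about (5.0, 5.4) to (4.3, 3.0), a distance of √(0.7² + 2.4²) ≈ 2.5.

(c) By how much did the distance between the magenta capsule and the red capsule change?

-4.1

They were about 5.5 units apart before and 1.4 after — 4.1 units closer together.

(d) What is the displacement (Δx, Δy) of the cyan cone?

(-2.4, 0.3)

The cyan cone started near (14.2, 6.4) and ended near (11.8, 6.7).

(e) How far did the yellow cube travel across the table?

1.8

The yellow cube was near (4.8, 2.3) before and (3.5, 1.1) after, so it travelled √(1.3² + 1.2²) ≈ 1.8 units.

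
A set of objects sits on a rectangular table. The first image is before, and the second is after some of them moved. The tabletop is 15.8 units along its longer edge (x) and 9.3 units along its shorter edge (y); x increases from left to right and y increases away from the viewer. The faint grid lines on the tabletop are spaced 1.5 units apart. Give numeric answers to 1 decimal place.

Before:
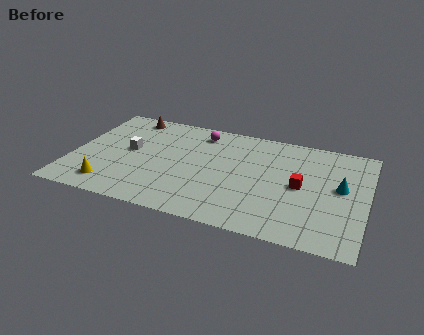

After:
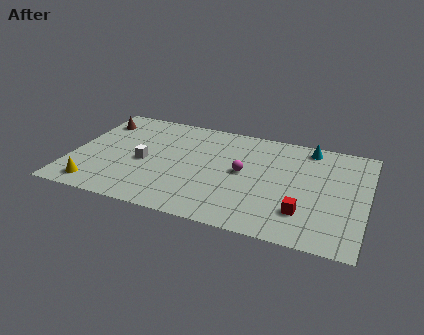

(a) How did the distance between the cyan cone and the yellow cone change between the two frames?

+0.3

Before: roughly 12.6 units apart; after: 12.9. That's 0.3 units further apart.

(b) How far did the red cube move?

2.2

The red cube was near (12.3, 4.6) before and (12.6, 2.4) after, so it travelled √(0.3² + 2.2²) ≈ 2.2 units.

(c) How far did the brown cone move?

1.8

From (2.6, 8.2) to (1.0, 7.3), the brown cone covered √(1.6² + 0.9²) ≈ 1.8 units.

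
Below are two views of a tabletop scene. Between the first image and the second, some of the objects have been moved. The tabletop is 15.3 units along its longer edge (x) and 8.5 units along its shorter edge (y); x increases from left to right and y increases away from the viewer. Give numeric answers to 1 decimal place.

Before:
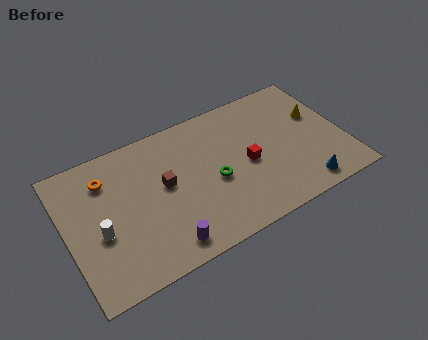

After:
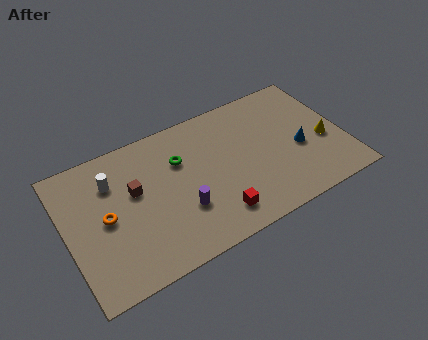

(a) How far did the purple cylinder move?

2.0

The purple cylinder was near (4.9, 1.2) before and (6.1, 2.8) after, so it travelled √(1.2² + 1.6²) ≈ 2.0 units.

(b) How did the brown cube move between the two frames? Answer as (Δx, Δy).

(-1.6, 0.4)

From the two frames, the brown cube sits at roughly (5.4, 4.7) before and (3.8, 5.1) after.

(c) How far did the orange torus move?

2.3

The orange torus was near (2.4, 6.5) before and (2.1, 4.2) after, so it travelled √(0.3² + 2.3²) ≈ 2.3 units.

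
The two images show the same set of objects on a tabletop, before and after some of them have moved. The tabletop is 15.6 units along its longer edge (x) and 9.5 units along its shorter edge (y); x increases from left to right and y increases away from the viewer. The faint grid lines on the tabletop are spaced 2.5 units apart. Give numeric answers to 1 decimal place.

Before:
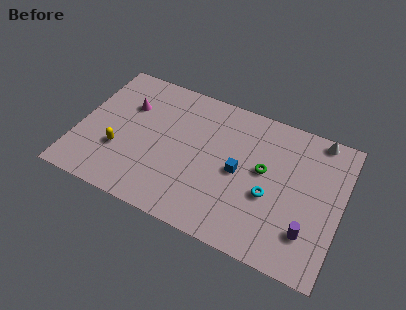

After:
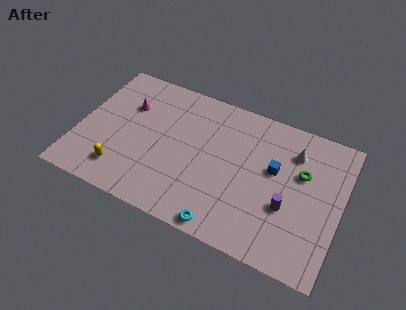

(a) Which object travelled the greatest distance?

the cyan torus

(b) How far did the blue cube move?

2.2

The blue cube was near (9.6, 4.6) before and (11.6, 5.6) after, so it travelled √(2.0² + 1.0²) ≈ 2.2 units.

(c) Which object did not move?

the magenta cone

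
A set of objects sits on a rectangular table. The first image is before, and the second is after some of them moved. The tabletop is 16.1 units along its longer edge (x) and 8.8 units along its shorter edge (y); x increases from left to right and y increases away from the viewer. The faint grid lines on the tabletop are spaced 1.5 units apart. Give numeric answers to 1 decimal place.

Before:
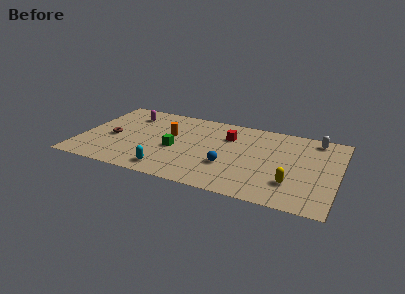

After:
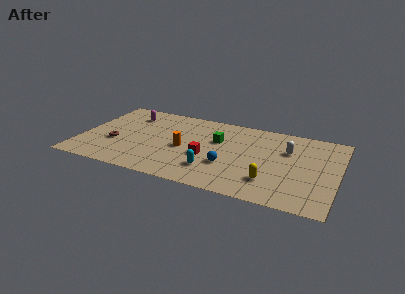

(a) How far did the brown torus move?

0.6

The brown torus moved from about (2.0, 3.9) to (2.2, 3.3), a distance of √(0.2² + 0.6²) ≈ 0.6.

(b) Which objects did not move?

the magenta capsule and the blue sphere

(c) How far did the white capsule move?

2.4

The white capsule was near (14.5, 7.7) before and (12.9, 5.9) after, so it travelled √(1.6² + 1.8²) ≈ 2.4 units.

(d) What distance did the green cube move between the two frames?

3.1

The green cube was near (6.0, 3.8) before and (8.5, 5.6) after, so it travelled √(2.5² + 1.8²) ≈ 3.1 units.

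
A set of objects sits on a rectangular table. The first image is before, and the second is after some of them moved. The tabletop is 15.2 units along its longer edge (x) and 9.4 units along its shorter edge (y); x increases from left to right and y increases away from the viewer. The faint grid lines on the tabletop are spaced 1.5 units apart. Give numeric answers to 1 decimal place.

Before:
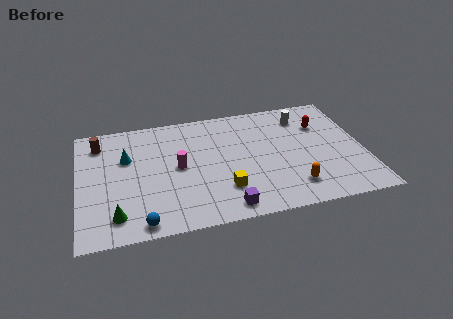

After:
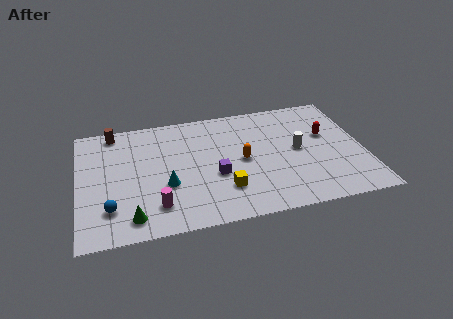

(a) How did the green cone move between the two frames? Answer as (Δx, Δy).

(0.8, -0.3)

From the two frames, the green cone sits at roughly (1.9, 1.7) before and (2.7, 1.4) after.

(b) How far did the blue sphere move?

2.1

The blue sphere moved from about (3.2, 0.9) to (1.6, 2.3), a distance of √(1.6² + 1.4²) ≈ 2.1.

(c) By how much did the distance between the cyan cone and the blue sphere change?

-2.0

Before: roughly 5.2 units apart; after: 3.2. That's 2.0 units closer together.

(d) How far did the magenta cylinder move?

3.1

The magenta cylinder was near (5.3, 4.8) before and (4.0, 2.0) after, so it travelled √(1.3² + 2.8²) ≈ 3.1 units.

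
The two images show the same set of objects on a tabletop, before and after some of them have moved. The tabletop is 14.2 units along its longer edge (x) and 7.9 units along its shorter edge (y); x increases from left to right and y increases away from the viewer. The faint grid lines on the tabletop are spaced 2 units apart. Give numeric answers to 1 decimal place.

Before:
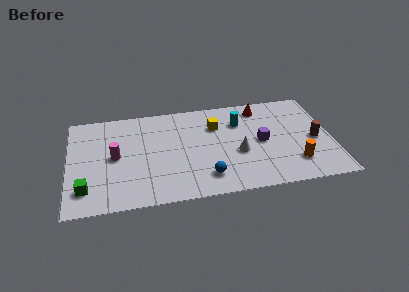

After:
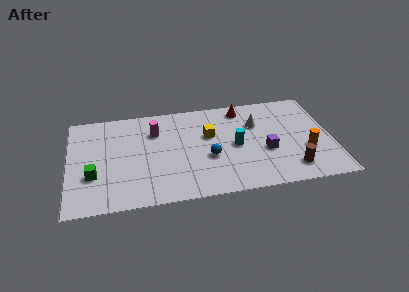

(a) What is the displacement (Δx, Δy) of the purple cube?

(0.2, -0.8)

From the two frames, the purple cube sits at roughly (10.4, 3.9) before and (10.6, 3.1) after.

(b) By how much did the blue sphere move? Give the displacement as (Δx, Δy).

(0.2, 1.5)

The blue sphere started near (7.3, 1.6) and ended near (7.5, 3.1).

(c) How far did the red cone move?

1.0

From (10.5, 6.7) to (9.5, 6.8), the red cone covered √(1.0² + 0.1²) ≈ 1.0 units.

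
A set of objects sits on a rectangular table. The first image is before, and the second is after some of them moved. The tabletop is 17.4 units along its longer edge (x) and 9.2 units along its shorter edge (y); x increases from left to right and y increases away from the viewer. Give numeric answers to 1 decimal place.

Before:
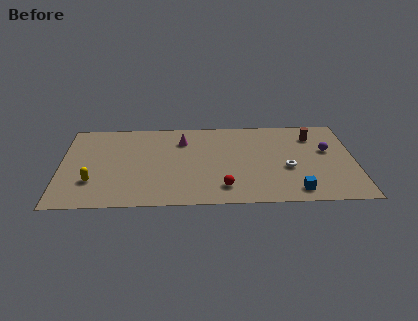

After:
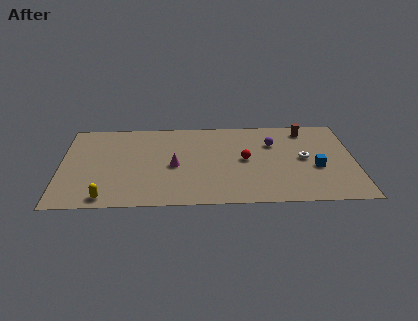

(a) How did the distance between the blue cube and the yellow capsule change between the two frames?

+0.7

The distance was about 12.0 in the first image and 12.7 in the second, so they moved 0.7 units further apart.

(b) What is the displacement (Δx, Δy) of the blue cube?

(1.3, 2.4)

The blue cube was at about (13.8, 1.3) and moved to about (15.1, 3.7).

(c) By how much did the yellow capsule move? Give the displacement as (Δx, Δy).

(0.8, -1.7)

The yellow capsule was at about (1.9, 2.7) and moved to about (2.7, 1.0).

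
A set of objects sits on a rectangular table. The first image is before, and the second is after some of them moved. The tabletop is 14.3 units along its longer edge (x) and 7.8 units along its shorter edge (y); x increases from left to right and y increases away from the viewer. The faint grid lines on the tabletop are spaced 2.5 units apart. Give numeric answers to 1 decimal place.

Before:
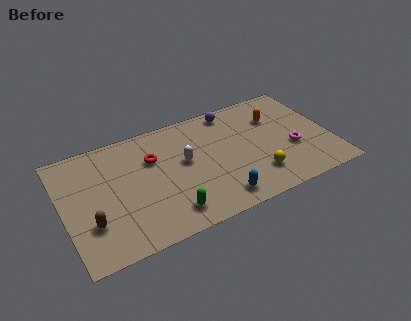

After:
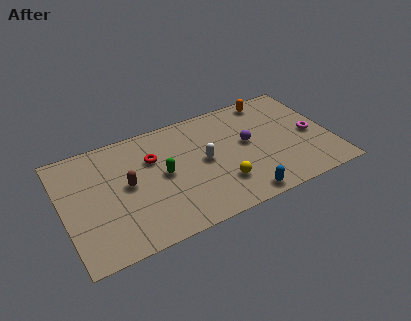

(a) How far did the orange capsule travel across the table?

1.4

The orange capsule was near (11.6, 5.5) before and (11.5, 6.9) after, so it travelled √(0.1² + 1.4²) ≈ 1.4 units.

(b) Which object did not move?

the red torus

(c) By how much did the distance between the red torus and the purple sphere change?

+0.3

The distance was about 4.8 in the first image and 5.1 in the second, so they moved 0.3 units further apart.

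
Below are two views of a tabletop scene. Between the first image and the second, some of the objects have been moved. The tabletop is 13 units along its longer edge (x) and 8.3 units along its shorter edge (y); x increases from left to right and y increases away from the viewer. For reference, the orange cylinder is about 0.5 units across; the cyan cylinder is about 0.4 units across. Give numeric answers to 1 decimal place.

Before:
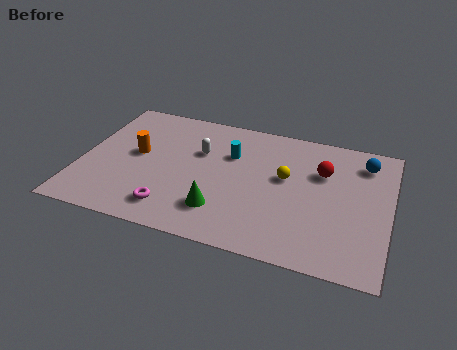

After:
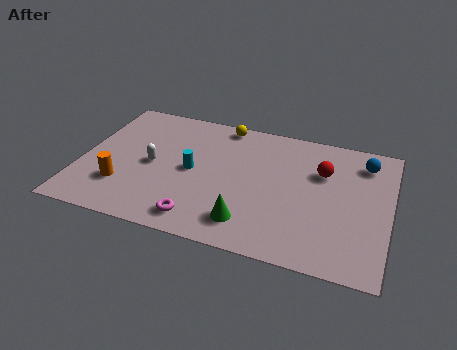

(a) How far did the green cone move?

1.3

From (6.1, 2.0) to (7.3, 1.6), the green cone covered √(1.2² + 0.4²) ≈ 1.3 units.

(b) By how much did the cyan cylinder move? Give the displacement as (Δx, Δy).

(-1.5, -1.5)

From the two frames, the cyan cylinder sits at roughly (6.2, 5.6) before and (4.7, 4.1) after.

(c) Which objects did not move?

the red sphere and the blue sphere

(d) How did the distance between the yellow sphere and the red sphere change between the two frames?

+3.1

The distance was about 1.7 in the first image and 4.8 in the second, so they moved 3.1 units further apart.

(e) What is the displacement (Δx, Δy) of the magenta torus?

(1.2, -0.3)

The magenta torus was at about (4.1, 1.5) and moved to about (5.3, 1.2).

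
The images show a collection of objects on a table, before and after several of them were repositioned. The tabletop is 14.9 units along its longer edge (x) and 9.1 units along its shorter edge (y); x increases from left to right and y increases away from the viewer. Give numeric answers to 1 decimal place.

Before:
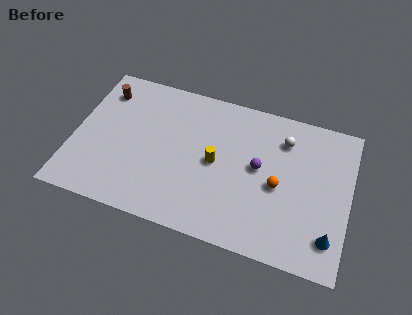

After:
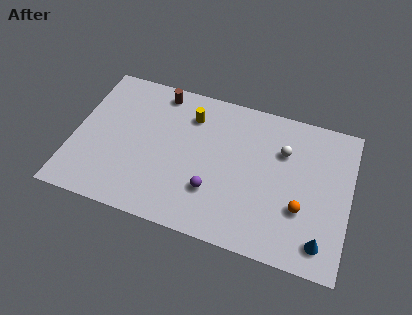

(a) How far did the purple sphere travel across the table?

3.2

The purple sphere moved from about (10.0, 4.9) to (7.7, 2.7), a distance of √(2.3² + 2.2²) ≈ 3.2.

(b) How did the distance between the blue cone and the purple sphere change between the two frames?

+1.0

The distance was about 5.0 in the first image and 6.0 in the second, so they moved 1.0 units further apart.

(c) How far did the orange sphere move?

1.6

The orange sphere moved from about (11.1, 4.1) to (12.4, 3.1), a distance of √(1.3² + 1.0²) ≈ 1.6.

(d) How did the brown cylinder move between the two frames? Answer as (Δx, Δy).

(3.0, 0.8)

The brown cylinder was at about (1.3, 7.2) and moved to about (4.3, 8.0).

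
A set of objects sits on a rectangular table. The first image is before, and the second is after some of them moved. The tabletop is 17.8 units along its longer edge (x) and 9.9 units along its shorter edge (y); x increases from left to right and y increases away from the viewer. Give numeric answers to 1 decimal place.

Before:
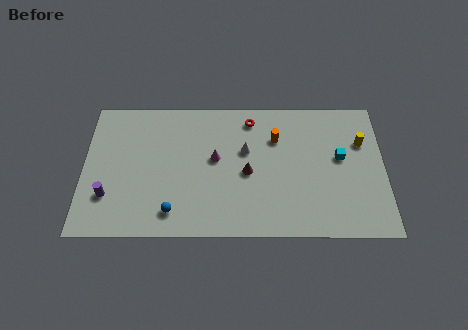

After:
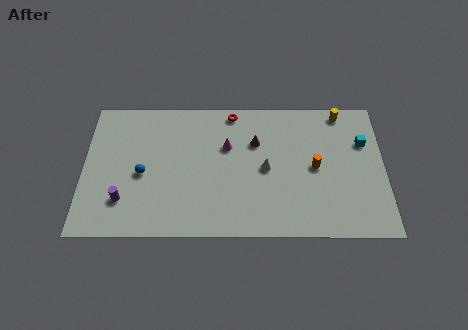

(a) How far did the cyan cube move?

1.8

The cyan cube moved from about (15.2, 5.6) to (16.6, 6.7), a distance of √(1.4² + 1.1²) ≈ 1.8.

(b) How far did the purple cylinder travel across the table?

0.9

The purple cylinder moved from about (1.5, 2.8) to (2.4, 2.5), a distance of √(0.9² + 0.3²) ≈ 0.9.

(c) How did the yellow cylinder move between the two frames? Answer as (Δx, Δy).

(-1.2, 2.2)

From the two frames, the yellow cylinder sits at roughly (16.5, 6.7) before and (15.3, 8.9) after.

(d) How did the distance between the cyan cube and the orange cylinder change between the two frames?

-0.6

They were about 4.0 units apart before and 3.4 after — 0.6 units closer together.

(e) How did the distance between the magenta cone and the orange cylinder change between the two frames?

+1.5

The distance was about 3.9 in the first image and 5.4 in the second, so they moved 1.5 units further apart.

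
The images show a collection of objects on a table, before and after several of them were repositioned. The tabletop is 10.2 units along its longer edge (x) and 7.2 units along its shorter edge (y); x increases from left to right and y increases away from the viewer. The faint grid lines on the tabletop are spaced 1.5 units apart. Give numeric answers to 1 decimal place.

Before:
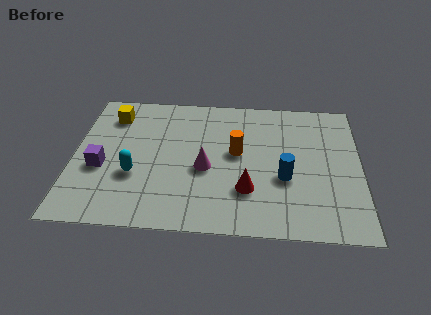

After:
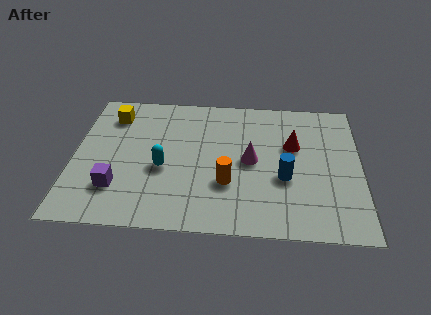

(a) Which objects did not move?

the yellow cube and the blue cylinder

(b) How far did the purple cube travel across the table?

1.2

The purple cube was near (1.0, 2.9) before and (1.6, 1.9) after, so it travelled √(0.6² + 1.0²) ≈ 1.2 units.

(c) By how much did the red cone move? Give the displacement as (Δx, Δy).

(1.6, 2.4)

From the two frames, the red cone sits at roughly (6.2, 2.1) before and (7.8, 4.5) after.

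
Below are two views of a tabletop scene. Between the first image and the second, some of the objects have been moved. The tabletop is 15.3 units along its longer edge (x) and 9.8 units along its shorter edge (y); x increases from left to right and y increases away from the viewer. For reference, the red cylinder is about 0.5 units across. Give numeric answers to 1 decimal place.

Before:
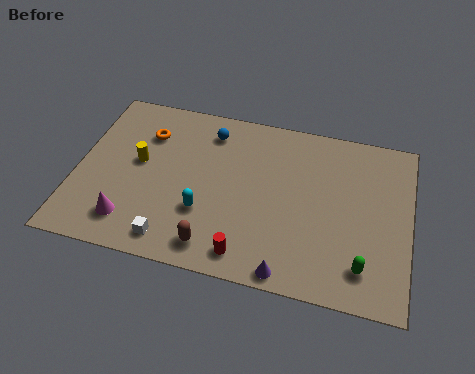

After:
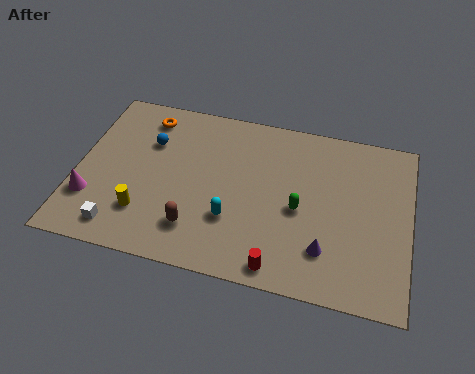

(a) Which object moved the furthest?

the green capsule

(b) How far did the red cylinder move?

1.5

The red cylinder was near (8.1, 1.3) before and (9.6, 1.0) after, so it travelled √(1.5² + 0.3²) ≈ 1.5 units.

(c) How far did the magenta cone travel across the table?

2.1

The magenta cone was near (2.7, 1.9) before and (0.8, 2.8) after, so it travelled √(1.9² + 0.9²) ≈ 2.1 units.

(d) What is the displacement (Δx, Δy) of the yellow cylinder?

(0.5, -2.9)

From the two frames, the yellow cylinder sits at roughly (2.8, 5.4) before and (3.3, 2.5) after.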